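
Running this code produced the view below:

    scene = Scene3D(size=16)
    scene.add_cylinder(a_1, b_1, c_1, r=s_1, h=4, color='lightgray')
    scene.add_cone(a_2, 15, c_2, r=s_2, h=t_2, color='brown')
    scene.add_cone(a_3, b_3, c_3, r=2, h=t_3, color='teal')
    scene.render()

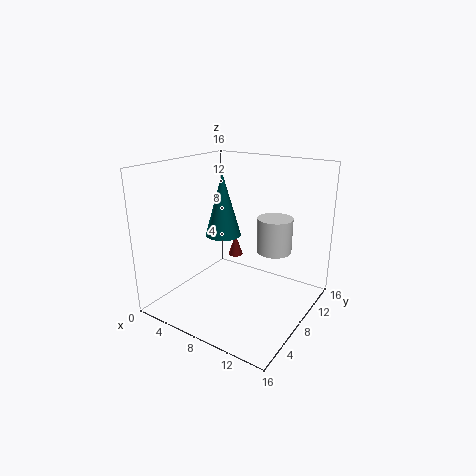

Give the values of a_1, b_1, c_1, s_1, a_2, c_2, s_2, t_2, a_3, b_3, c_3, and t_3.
a_1 = 11; b_1 = 11; c_1 = 6; s_1 = 2; a_2 = 3; c_2 = 2; s_2 = 1; t_2 = 3; a_3 = 6; b_3 = 8; c_3 = 8; t_3 = 7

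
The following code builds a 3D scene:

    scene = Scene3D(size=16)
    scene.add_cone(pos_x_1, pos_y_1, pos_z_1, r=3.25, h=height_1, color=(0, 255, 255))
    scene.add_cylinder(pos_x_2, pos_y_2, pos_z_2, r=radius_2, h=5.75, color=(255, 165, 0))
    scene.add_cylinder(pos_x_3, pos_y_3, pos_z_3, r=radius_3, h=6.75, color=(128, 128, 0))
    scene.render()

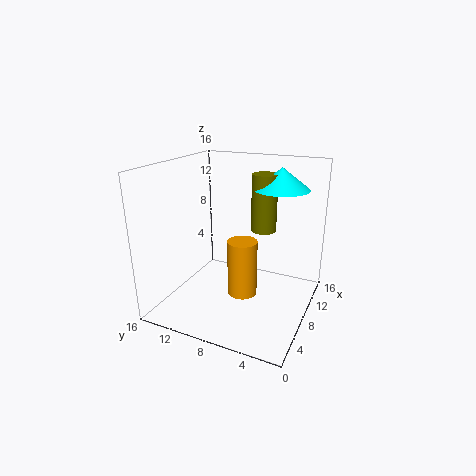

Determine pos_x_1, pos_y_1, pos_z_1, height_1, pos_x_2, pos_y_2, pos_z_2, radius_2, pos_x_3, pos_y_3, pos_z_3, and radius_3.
pos_x_1 = 12.75, pos_y_1 = 4.75, pos_z_1 = 12.75, height_1 = 2.5, pos_x_2 = 4.75, pos_y_2 = 6, pos_z_2 = 3.5, radius_2 = 1.5, pos_x_3 = 12, pos_y_3 = 6.5, pos_z_3 = 7.75, radius_3 = 1.5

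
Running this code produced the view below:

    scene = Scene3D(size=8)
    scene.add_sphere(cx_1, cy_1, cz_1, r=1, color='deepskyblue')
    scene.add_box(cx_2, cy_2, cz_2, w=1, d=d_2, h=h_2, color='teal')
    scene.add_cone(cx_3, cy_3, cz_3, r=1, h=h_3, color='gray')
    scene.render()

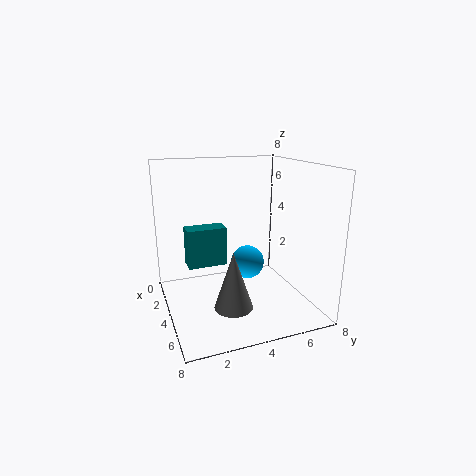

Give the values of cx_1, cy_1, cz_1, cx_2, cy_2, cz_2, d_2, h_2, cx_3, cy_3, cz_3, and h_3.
cx_1 = 3, cy_1 = 5, cz_1 = 2, cx_2 = 4, cy_2 = 1, cz_2 = 3, d_2 = 2, h_2 = 2, cx_3 = 6, cy_3 = 3, cz_3 = 1, h_3 = 3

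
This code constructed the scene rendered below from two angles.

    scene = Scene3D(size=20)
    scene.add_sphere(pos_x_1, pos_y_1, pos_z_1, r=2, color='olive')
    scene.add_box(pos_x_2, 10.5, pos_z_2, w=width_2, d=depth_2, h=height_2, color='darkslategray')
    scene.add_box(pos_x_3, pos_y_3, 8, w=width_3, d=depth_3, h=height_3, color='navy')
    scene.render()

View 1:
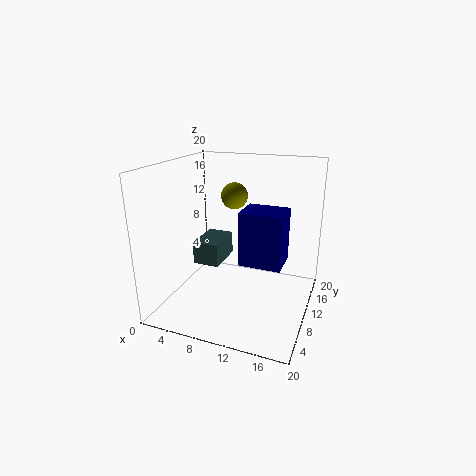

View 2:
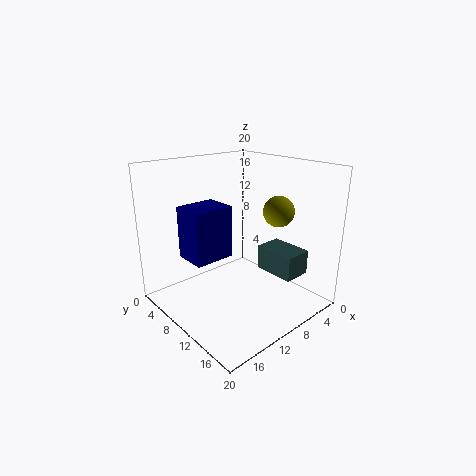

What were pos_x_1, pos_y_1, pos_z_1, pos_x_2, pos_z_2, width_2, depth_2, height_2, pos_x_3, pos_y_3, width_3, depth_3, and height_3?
pos_x_1 = 7.5
pos_y_1 = 15
pos_z_1 = 14.5
pos_x_2 = 2.5
pos_z_2 = 4.5
width_2 = 4
depth_2 = 6
height_2 = 3.5
pos_x_3 = 11.5
pos_y_3 = 6
width_3 = 5.5
depth_3 = 4.5
height_3 = 7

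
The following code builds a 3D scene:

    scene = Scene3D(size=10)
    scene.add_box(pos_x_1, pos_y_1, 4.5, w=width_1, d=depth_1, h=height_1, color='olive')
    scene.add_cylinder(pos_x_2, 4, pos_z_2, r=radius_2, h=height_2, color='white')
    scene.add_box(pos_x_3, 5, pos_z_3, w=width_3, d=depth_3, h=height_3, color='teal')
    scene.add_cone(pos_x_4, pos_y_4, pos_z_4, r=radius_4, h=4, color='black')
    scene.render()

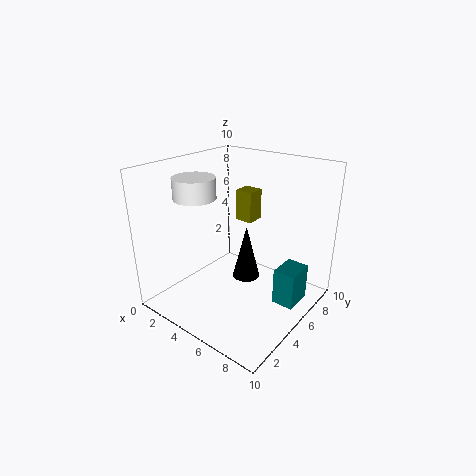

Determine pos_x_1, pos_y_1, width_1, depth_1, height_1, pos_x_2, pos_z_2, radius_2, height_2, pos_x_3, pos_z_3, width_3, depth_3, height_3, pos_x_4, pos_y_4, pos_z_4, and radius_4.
pos_x_1 = 2
pos_y_1 = 8.5
width_1 = 1.5
depth_1 = 1.5
height_1 = 2.5
pos_x_2 = 2
pos_z_2 = 7.5
radius_2 = 1.5
height_2 = 1.5
pos_x_3 = 8
pos_z_3 = 1
width_3 = 1.5
depth_3 = 2
height_3 = 2.5
pos_x_4 = 5
pos_y_4 = 6
pos_z_4 = 1.5
radius_4 = 1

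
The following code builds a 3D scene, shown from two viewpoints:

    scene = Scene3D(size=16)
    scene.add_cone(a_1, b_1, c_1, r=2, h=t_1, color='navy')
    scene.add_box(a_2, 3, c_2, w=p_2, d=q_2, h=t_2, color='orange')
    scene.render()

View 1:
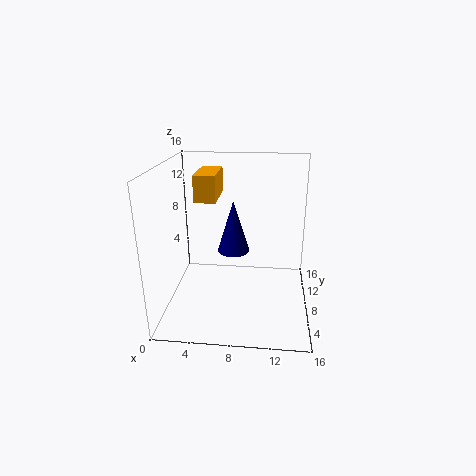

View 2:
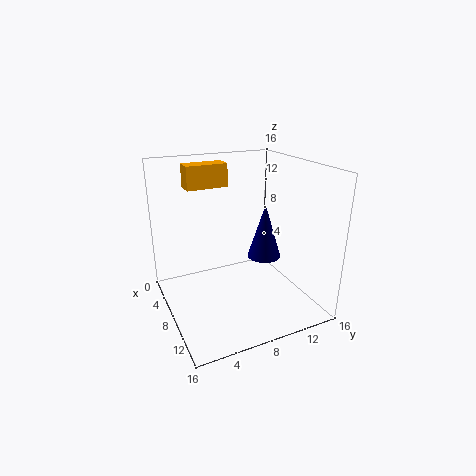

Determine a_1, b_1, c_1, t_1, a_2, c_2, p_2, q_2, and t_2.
a_1 = 7
b_1 = 12
c_1 = 4.5
t_1 = 6.5
a_2 = 4.5
c_2 = 13.5
p_2 = 2
q_2 = 4.5
t_2 = 2.5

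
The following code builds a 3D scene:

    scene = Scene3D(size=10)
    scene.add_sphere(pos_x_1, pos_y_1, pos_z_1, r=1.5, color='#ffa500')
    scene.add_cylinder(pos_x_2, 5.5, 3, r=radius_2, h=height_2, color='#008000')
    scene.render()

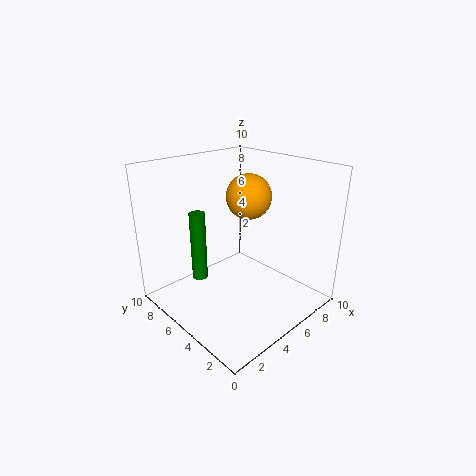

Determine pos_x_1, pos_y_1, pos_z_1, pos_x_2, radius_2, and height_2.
pos_x_1 = 5.5, pos_y_1 = 4.5, pos_z_1 = 8, pos_x_2 = 2, radius_2 = 0.5, height_2 = 4.5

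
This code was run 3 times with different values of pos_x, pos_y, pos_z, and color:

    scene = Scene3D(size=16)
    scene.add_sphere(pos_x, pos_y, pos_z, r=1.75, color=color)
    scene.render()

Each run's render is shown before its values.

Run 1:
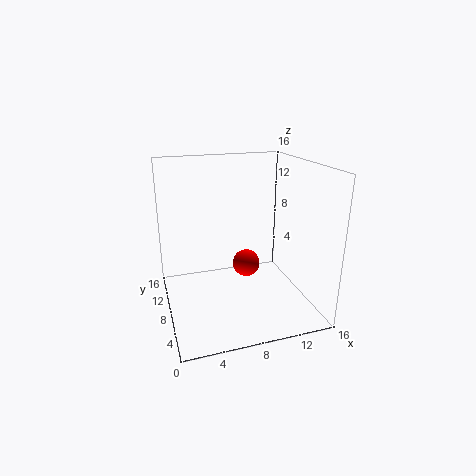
pos_x = 10.5
pos_y = 12.25
pos_z = 2.5
color = 'red'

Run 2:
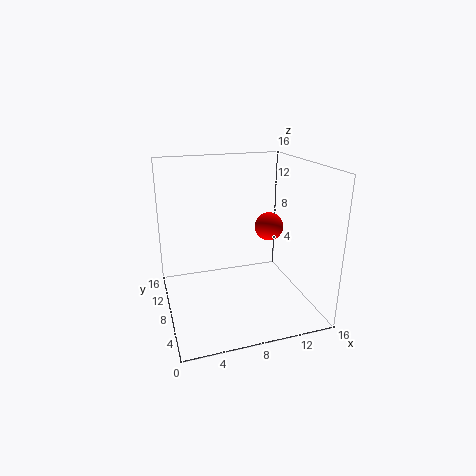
pos_x = 13
pos_y = 11
pos_z = 7.75
color = 'red'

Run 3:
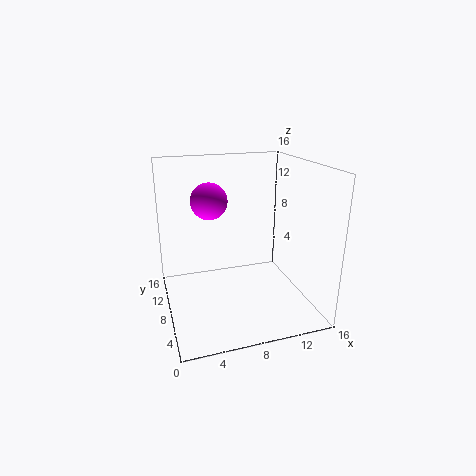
pos_x = 4.25
pos_y = 5.25
pos_z = 13.25
color = 'magenta'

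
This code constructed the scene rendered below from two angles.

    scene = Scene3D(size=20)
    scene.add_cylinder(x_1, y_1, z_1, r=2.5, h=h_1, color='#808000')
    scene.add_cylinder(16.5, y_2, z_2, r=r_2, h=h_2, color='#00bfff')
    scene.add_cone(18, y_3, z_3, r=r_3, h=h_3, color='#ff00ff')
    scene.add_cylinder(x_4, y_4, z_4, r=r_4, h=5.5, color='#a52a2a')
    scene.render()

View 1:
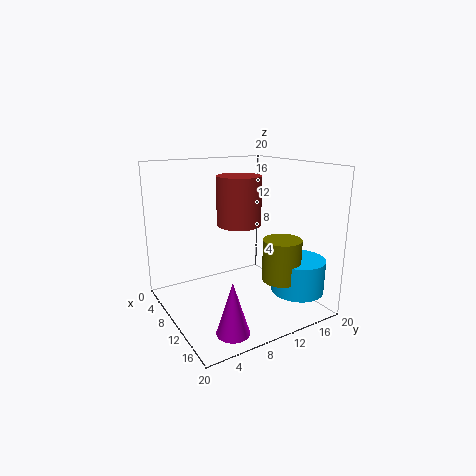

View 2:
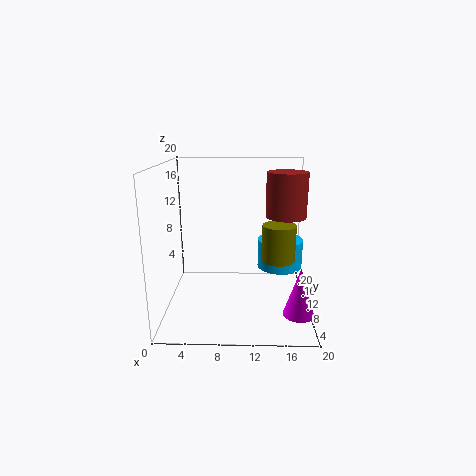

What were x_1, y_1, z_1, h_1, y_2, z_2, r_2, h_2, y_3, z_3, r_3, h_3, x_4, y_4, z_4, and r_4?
x_1 = 16
y_1 = 13
z_1 = 5.5
h_1 = 5.5
y_2 = 15.5
z_2 = 3.5
r_2 = 3.5
h_2 = 4.5
y_3 = 4.5
z_3 = 1.5
r_3 = 2
h_3 = 6.5
x_4 = 16
y_4 = 6.5
z_4 = 14
r_4 = 2.5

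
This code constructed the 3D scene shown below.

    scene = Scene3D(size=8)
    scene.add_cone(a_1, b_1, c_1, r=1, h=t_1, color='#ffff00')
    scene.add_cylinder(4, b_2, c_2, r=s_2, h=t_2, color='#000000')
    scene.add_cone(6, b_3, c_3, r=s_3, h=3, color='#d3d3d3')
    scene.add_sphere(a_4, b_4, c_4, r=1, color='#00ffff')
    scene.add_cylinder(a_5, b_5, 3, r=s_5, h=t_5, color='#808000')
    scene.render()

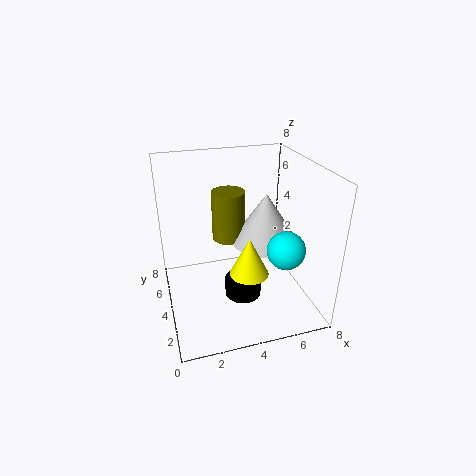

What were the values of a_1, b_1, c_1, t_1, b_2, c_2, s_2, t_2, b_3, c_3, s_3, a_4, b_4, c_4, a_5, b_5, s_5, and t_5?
a_1 = 4; b_1 = 2; c_1 = 3; t_1 = 2; b_2 = 3; c_2 = 1; s_2 = 1; t_2 = 1; b_3 = 5; c_3 = 3; s_3 = 2; a_4 = 6; b_4 = 2; c_4 = 4; a_5 = 4; b_5 = 6; s_5 = 1; t_5 = 3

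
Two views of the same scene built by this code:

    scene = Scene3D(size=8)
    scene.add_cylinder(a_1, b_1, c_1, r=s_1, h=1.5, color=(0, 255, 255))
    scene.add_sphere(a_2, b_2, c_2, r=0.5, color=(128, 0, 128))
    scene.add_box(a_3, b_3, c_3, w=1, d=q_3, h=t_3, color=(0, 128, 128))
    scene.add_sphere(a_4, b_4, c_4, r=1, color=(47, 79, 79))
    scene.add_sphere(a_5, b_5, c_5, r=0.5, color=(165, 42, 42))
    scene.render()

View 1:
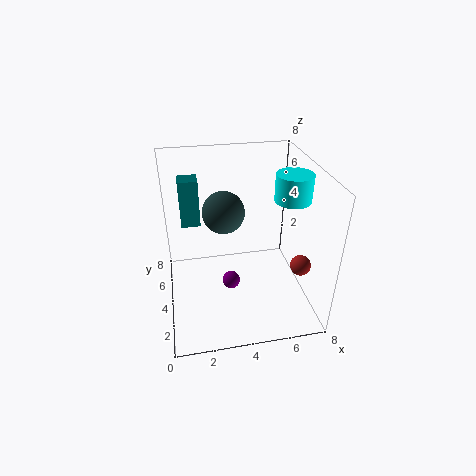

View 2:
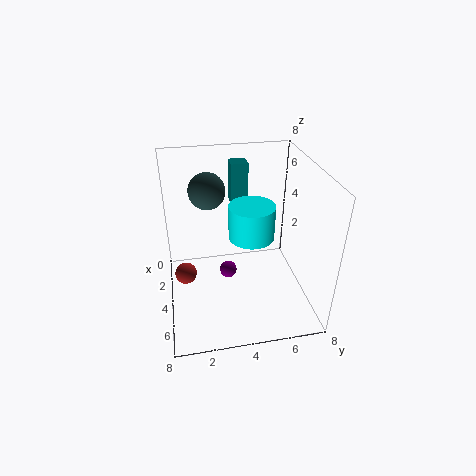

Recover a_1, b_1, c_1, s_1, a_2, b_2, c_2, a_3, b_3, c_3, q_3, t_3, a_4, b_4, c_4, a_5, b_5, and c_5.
a_1 = 7
b_1 = 4
c_1 = 6
s_1 = 1
a_2 = 3.5
b_2 = 3.5
c_2 = 1.5
a_3 = 1
b_3 = 4
c_3 = 5
q_3 = 1
t_3 = 2.5
a_4 = 3
b_4 = 2.5
c_4 = 6.5
a_5 = 6.5
b_5 = 1
c_5 = 4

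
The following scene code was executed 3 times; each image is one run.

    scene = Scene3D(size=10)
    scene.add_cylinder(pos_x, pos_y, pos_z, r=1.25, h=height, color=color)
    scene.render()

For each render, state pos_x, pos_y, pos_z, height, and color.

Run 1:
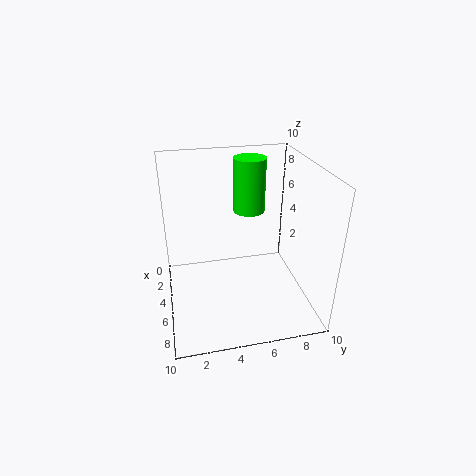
pos_x = 1.25
pos_y = 6.75
pos_z = 5.25
height = 4.25
color = 'lime'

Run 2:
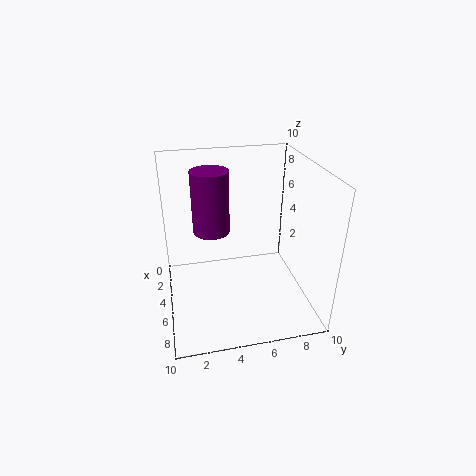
pos_x = 4.5
pos_y = 3.25
pos_z = 5.5
height = 4.25
color = 'purple'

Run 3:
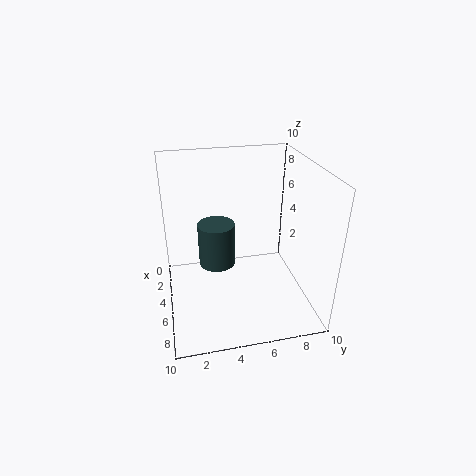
pos_x = 5
pos_y = 3.5
pos_z = 3.25
height = 3
color = 'darkslategray'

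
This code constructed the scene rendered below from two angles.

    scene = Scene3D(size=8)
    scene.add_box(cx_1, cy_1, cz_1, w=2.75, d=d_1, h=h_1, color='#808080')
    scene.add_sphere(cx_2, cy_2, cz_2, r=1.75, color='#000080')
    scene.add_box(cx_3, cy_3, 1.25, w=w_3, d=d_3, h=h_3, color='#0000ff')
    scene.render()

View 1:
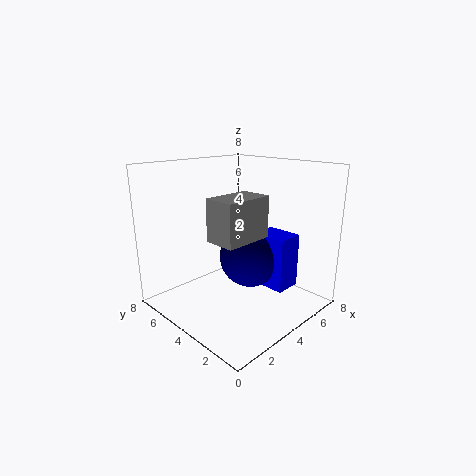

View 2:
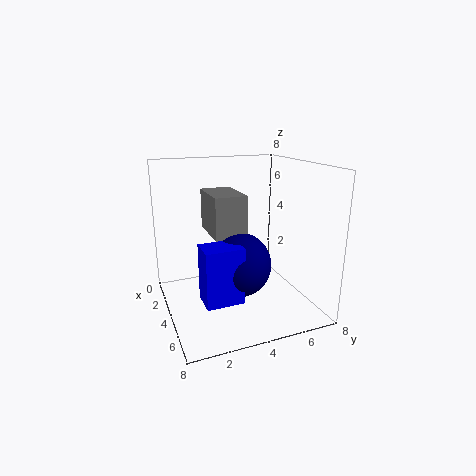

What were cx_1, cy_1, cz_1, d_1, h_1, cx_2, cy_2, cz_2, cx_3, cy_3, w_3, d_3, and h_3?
cx_1 = 2
cy_1 = 2.5
cz_1 = 4.25
d_1 = 1.75
h_1 = 2.25
cx_2 = 4.75
cy_2 = 3.75
cz_2 = 2.75
cx_3 = 4.75
cy_3 = 1.5
w_3 = 1.5
d_3 = 2
h_3 = 3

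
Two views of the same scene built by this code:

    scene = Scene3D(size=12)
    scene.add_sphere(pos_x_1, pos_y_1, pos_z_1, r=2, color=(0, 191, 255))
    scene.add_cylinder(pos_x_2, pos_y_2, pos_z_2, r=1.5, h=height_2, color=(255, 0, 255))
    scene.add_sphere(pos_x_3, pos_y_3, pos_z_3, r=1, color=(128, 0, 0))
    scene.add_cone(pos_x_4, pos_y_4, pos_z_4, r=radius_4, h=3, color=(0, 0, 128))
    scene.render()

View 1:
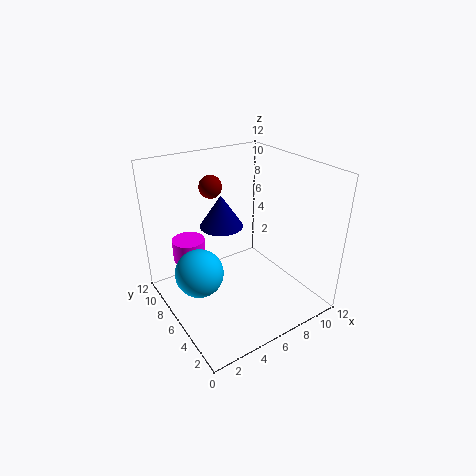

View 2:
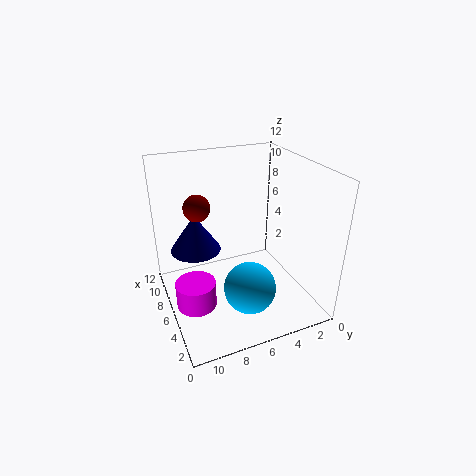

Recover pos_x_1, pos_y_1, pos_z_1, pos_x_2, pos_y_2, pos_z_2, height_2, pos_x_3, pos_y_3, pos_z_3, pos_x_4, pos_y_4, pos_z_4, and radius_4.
pos_x_1 = 2.5
pos_y_1 = 6.5
pos_z_1 = 3.5
pos_x_2 = 3.5
pos_y_2 = 10.5
pos_z_2 = 2.5
height_2 = 2
pos_x_3 = 5.5
pos_y_3 = 9.5
pos_z_3 = 9.5
pos_x_4 = 6.5
pos_y_4 = 9.5
pos_z_4 = 5.5
radius_4 = 2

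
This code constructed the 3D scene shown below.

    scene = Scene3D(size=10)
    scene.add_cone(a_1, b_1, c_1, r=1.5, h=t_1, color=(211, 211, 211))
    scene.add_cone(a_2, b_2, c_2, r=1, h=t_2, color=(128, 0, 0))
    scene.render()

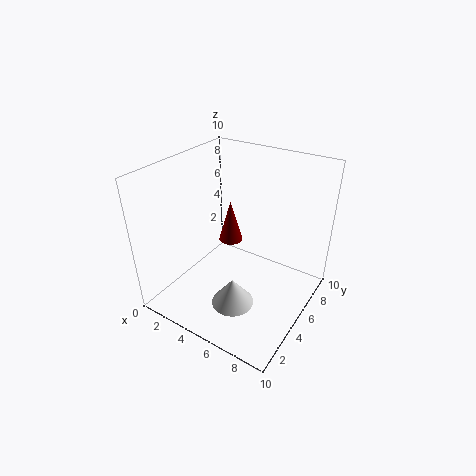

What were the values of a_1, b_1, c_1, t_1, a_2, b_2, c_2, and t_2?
a_1 = 5.5
b_1 = 3.5
c_1 = 0.5
t_1 = 2
a_2 = 2
b_2 = 8.5
c_2 = 2
t_2 = 3.5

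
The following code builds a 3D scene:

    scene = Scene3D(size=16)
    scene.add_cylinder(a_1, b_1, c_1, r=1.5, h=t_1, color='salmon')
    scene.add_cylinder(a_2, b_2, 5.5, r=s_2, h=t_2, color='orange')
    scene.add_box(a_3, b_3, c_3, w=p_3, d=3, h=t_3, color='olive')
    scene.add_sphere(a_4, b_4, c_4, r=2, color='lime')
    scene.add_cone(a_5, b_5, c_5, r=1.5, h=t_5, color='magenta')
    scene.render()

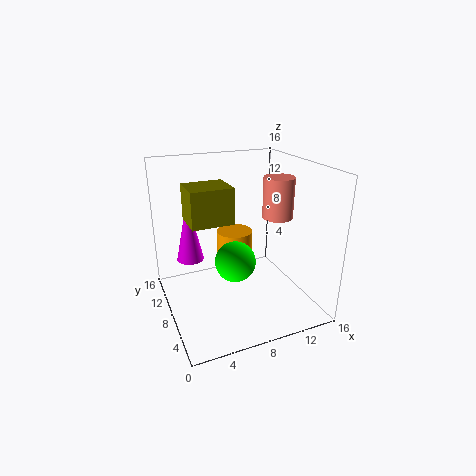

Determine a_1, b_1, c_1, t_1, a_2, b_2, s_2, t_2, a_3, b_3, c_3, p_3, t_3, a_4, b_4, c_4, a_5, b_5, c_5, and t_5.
a_1 = 10.5; b_1 = 4; c_1 = 11.5; t_1 = 4; a_2 = 8; b_2 = 9; s_2 = 2; t_2 = 3; a_3 = 1; b_3 = 0.5; c_3 = 13; p_3 = 3.5; t_3 = 3; a_4 = 6; b_4 = 4; c_4 = 7.5; a_5 = 3; b_5 = 10; c_5 = 5.5; t_5 = 7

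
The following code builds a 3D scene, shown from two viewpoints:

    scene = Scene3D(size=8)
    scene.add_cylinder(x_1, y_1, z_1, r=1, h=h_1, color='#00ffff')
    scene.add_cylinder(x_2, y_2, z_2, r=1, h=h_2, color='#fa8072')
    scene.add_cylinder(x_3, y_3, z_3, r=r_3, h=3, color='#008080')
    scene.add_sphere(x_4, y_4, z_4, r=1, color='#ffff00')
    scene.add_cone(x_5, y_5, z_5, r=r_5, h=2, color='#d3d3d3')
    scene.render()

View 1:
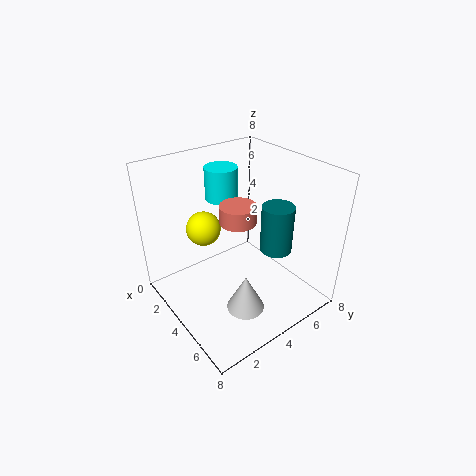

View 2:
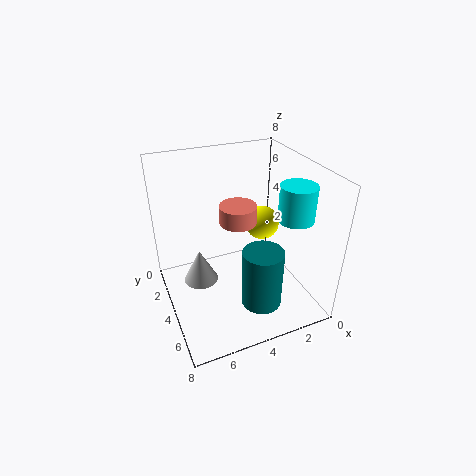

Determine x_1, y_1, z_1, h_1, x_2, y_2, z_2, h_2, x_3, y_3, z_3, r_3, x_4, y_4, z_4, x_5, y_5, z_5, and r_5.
x_1 = 1
y_1 = 5
z_1 = 5
h_1 = 2
x_2 = 4
y_2 = 4
z_2 = 5
h_2 = 1
x_3 = 4
y_3 = 7
z_3 = 2
r_3 = 1
x_4 = 2
y_4 = 3
z_4 = 4
x_5 = 6
y_5 = 3
z_5 = 1
r_5 = 1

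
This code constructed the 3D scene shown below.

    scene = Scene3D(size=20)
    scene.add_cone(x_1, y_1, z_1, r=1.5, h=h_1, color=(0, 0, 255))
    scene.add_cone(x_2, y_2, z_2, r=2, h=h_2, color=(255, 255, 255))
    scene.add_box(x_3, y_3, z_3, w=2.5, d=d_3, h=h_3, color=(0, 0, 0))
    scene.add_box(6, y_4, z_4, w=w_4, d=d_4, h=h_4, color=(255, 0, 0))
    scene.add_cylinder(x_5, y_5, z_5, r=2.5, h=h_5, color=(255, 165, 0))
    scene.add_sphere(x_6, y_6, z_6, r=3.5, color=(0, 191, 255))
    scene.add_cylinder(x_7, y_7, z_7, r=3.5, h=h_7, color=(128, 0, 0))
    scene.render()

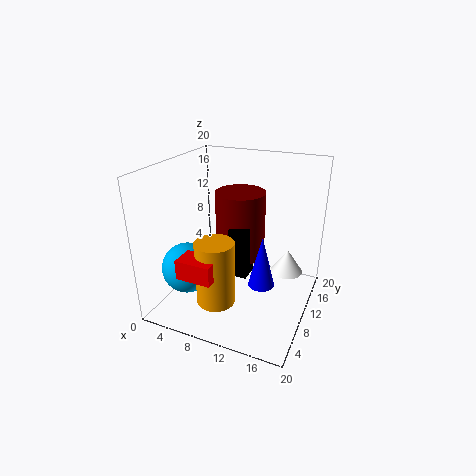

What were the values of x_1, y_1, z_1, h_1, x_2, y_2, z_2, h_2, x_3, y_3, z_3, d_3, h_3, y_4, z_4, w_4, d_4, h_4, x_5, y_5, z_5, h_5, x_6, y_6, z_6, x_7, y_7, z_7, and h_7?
x_1 = 16; y_1 = 3; z_1 = 8.5; h_1 = 6; x_2 = 17.5; y_2 = 8.5; z_2 = 7.5; h_2 = 3; x_3 = 9.5; y_3 = 8; z_3 = 5; d_3 = 3; h_3 = 7; y_4 = 0.5; z_4 = 8; w_4 = 4.5; d_4 = 3; h_4 = 2.5; x_5 = 9.5; y_5 = 4; z_5 = 3.5; h_5 = 8.5; x_6 = 4; y_6 = 6; z_6 = 6; x_7 = 9.5; y_7 = 12; z_7 = 6.5; h_7 = 9.5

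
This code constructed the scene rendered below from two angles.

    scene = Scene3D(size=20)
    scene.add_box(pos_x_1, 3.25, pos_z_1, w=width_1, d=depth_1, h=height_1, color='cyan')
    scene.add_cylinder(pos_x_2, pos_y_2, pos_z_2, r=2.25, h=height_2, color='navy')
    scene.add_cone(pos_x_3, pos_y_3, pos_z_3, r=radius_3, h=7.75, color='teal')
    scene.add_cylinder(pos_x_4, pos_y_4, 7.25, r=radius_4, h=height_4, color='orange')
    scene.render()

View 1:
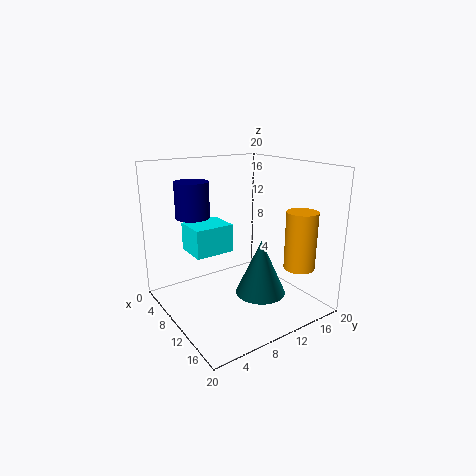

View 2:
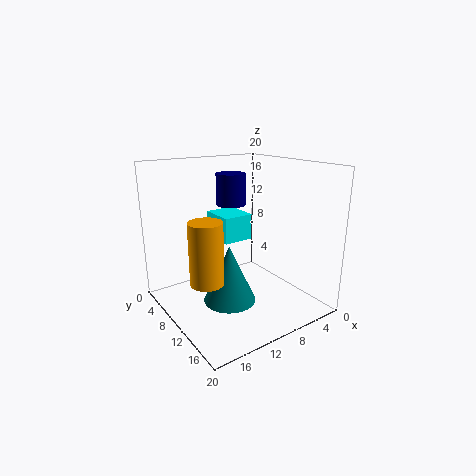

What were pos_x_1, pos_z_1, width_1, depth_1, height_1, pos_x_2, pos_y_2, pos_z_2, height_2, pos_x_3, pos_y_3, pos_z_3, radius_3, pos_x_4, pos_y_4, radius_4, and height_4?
pos_x_1 = 6.5, pos_z_1 = 8.75, width_1 = 4.5, depth_1 = 5.25, height_1 = 3.75, pos_x_2 = 7.5, pos_y_2 = 4.5, pos_z_2 = 13.25, height_2 = 4.75, pos_x_3 = 12.75, pos_y_3 = 12, pos_z_3 = 2.25, radius_3 = 3.5, pos_x_4 = 17.5, pos_y_4 = 14.5, radius_4 = 2, height_4 = 7.5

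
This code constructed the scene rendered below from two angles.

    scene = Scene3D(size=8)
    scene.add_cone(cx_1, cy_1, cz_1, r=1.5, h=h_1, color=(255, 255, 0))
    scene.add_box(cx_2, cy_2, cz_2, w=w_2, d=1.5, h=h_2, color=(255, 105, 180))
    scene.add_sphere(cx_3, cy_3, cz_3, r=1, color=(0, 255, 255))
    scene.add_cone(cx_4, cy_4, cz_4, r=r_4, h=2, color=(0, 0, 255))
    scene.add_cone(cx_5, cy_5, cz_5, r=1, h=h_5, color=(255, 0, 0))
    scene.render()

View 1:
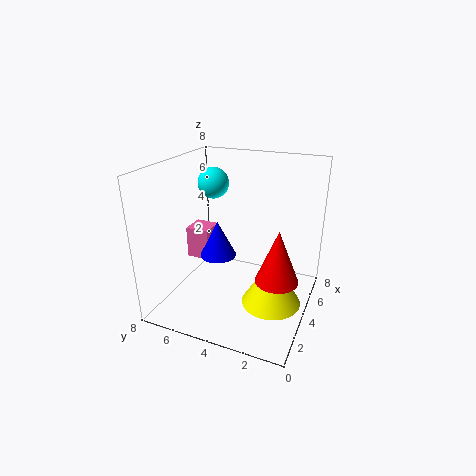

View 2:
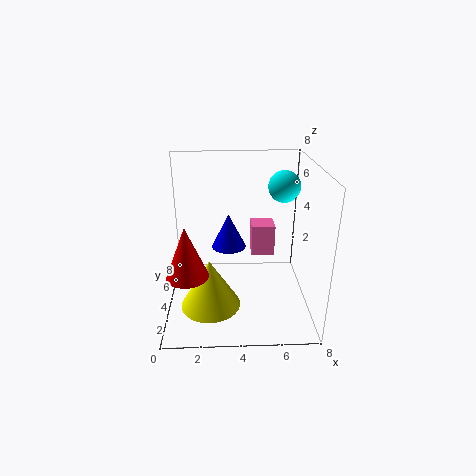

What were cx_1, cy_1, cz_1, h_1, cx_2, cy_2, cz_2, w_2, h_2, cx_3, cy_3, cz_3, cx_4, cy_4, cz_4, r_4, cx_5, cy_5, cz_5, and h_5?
cx_1 = 2.5
cy_1 = 1.5
cz_1 = 1.5
h_1 = 2.5
cx_2 = 5
cy_2 = 6.5
cz_2 = 1.5
w_2 = 1.5
h_2 = 2
cx_3 = 7
cy_3 = 7
cz_3 = 6
cx_4 = 3.5
cy_4 = 5
cz_4 = 3
r_4 = 1
cx_5 = 1.5
cy_5 = 1
cz_5 = 3.5
h_5 = 2.5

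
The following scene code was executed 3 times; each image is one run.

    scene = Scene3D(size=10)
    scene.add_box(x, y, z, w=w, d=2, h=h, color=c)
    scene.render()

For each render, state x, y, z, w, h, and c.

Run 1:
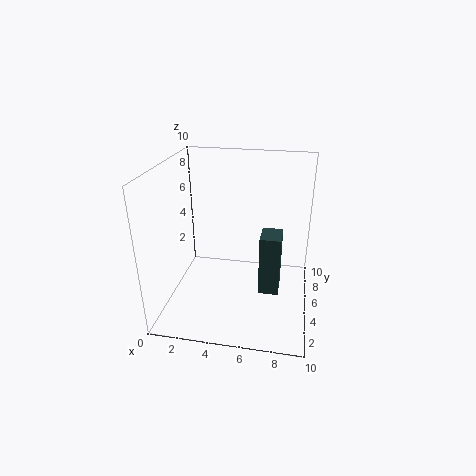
x = 6.5; y = 5; z = 0.5; w = 1.5; h = 4.5; c = 'darkslategray'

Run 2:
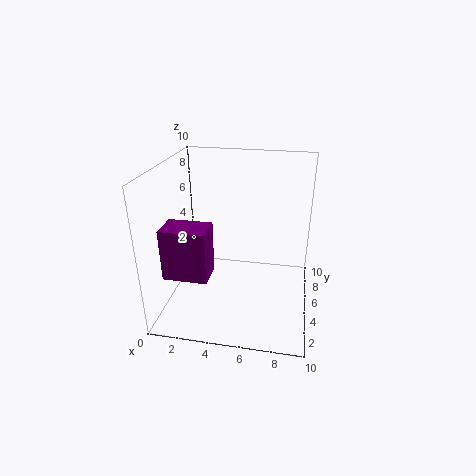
x = 0.5; y = 2; z = 3; w = 3; h = 3.5; c = 'purple'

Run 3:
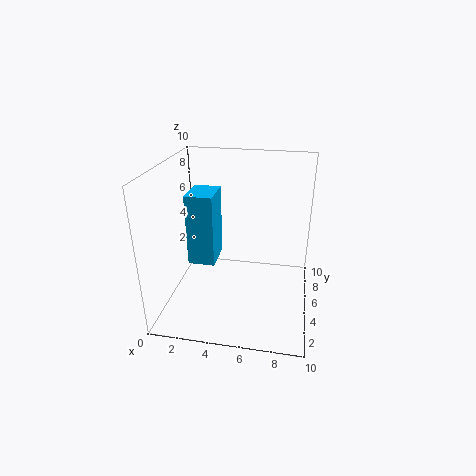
x = 3; y = 0.5; z = 5.5; w = 1.5; h = 4; c = 'deepskyblue'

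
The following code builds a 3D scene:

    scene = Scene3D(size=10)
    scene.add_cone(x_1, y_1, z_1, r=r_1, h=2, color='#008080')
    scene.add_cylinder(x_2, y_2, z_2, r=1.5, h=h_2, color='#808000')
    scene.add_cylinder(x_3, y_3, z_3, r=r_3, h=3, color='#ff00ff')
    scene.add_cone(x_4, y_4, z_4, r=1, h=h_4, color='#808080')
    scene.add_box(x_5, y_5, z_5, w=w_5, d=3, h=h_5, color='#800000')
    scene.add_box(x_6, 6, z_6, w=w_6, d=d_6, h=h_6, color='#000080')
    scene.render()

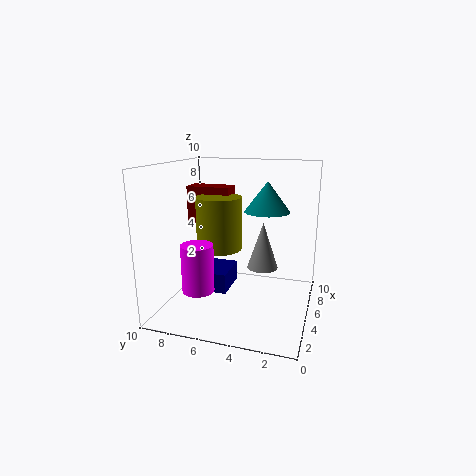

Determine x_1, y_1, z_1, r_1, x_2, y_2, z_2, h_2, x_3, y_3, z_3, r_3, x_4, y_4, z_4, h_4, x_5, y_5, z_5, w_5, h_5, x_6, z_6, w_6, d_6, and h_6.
x_1 = 5, y_1 = 3, z_1 = 7, r_1 = 1.5, x_2 = 4, y_2 = 6, z_2 = 4.5, h_2 = 3.5, x_3 = 1.5, y_3 = 6.5, z_3 = 2.5, r_3 = 1, x_4 = 4, y_4 = 3, z_4 = 3.5, h_4 = 3, x_5 = 4.5, y_5 = 5.5, z_5 = 6, w_5 = 1.5, h_5 = 2.5, x_6 = 5, z_6 = 0.5, w_6 = 3, d_6 = 3, h_6 = 1.5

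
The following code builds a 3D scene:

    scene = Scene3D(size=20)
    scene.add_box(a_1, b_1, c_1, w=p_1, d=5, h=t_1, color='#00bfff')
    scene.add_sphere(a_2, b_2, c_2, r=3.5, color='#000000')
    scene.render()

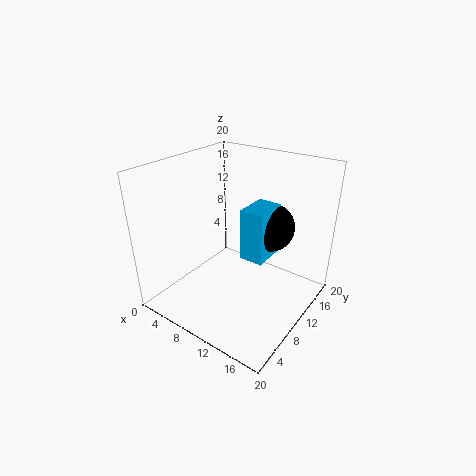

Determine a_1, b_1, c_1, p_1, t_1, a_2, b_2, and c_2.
a_1 = 10
b_1 = 10.5
c_1 = 6.5
p_1 = 3.5
t_1 = 7.5
a_2 = 12.5
b_2 = 14.5
c_2 = 10.5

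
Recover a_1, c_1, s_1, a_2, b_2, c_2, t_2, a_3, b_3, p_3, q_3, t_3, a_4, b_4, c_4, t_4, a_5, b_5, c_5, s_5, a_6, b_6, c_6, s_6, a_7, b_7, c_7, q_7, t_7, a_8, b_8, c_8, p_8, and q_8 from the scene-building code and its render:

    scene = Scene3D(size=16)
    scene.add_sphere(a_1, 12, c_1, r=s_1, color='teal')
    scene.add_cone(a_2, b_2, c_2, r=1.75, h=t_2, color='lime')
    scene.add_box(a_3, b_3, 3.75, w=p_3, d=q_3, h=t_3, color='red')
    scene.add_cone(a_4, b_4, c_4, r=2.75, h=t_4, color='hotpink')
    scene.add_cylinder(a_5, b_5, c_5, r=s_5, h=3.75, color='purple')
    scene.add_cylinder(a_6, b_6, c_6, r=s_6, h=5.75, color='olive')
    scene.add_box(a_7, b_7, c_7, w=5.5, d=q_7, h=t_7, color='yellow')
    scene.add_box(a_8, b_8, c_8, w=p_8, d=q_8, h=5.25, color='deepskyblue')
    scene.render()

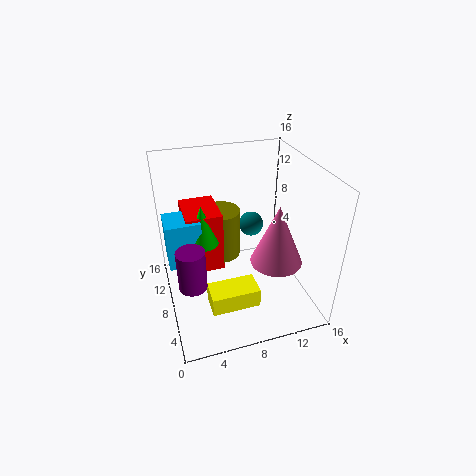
a_1 = 11; c_1 = 7; s_1 = 1.5; a_2 = 4.25; b_2 = 9; c_2 = 7.5; t_2 = 4.5; a_3 = 2.5; b_3 = 8.5; p_3 = 4; q_3 = 5.25; t_3 = 7; a_4 = 11.25; b_4 = 4.75; c_4 = 6.5; t_4 = 6.5; a_5 = 1.75; b_5 = 1.5; c_5 = 8.25; s_5 = 1.25; a_6 = 6.75; b_6 = 10.75; c_6 = 4.5; s_6 = 2.25; a_7 = 4; b_7 = 4.25; c_7 = 0.75; q_7 = 3; t_7 = 2.25; a_8 = 0.25; b_8 = 8; c_8 = 5.25; p_8 = 3.75; q_8 = 3.5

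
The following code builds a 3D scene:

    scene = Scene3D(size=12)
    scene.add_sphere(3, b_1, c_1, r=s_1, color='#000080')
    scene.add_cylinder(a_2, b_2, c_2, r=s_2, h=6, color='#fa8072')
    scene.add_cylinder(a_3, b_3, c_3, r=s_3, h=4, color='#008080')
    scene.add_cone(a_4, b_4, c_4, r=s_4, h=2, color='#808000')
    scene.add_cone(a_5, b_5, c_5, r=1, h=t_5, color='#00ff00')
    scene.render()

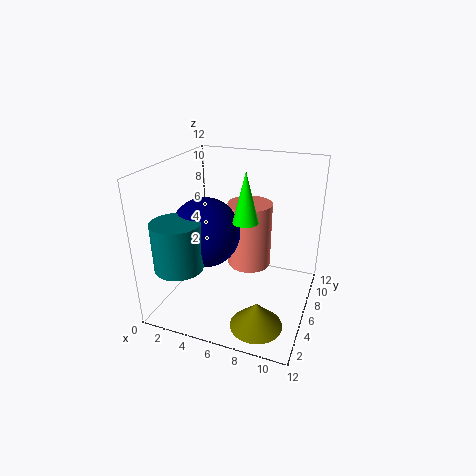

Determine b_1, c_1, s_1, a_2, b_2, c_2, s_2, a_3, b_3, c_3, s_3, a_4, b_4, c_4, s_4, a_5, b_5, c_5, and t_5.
b_1 = 6; c_1 = 6; s_1 = 3; a_2 = 6; b_2 = 9; c_2 = 2; s_2 = 2; a_3 = 2; b_3 = 3; c_3 = 4; s_3 = 2; a_4 = 9; b_4 = 2; c_4 = 1; s_4 = 2; a_5 = 7; b_5 = 5; c_5 = 8; t_5 = 4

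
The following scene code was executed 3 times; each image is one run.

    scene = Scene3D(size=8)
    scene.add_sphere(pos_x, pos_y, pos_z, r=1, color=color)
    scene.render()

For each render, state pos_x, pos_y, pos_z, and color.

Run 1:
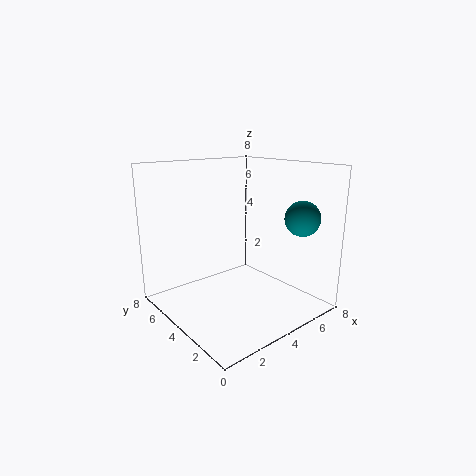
pos_x = 7
pos_y = 2
pos_z = 5
color = 'teal'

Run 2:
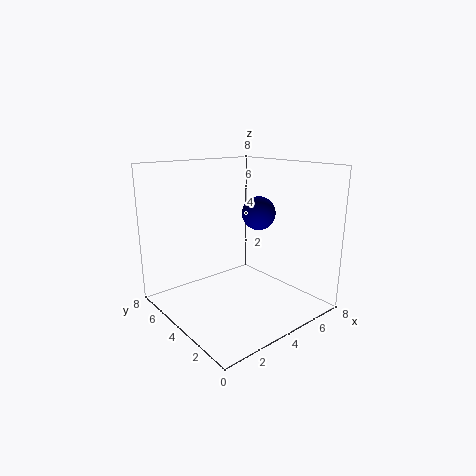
pos_x = 6
pos_y = 4.5
pos_z = 5
color = 'navy'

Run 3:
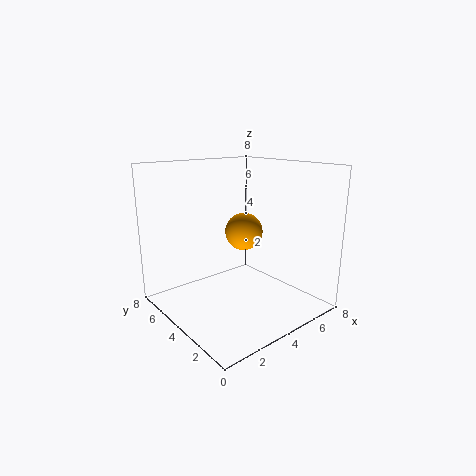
pos_x = 4
pos_y = 3.5
pos_z = 4.5
color = 'orange'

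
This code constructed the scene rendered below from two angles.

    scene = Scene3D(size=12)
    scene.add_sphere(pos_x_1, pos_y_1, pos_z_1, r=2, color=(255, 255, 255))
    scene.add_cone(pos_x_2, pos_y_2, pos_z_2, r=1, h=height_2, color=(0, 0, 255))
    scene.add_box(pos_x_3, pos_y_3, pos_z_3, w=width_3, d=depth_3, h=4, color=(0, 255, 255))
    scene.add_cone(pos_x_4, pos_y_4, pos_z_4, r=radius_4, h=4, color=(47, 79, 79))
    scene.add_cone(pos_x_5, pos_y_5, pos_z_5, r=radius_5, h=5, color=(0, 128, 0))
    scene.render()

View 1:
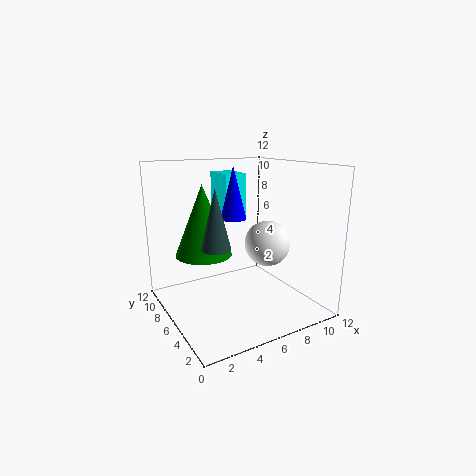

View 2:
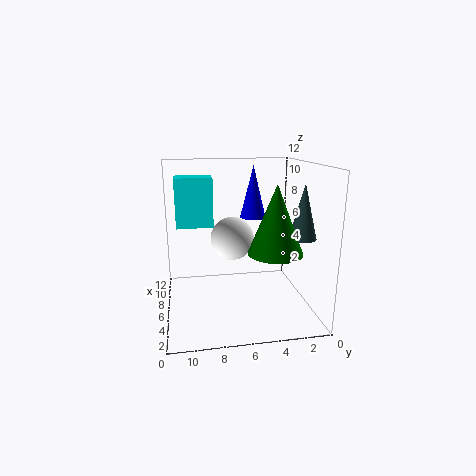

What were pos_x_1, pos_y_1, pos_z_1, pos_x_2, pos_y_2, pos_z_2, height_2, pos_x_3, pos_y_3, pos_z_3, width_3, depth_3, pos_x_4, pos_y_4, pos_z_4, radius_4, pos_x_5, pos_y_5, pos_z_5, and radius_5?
pos_x_1 = 9; pos_y_1 = 6; pos_z_1 = 5; pos_x_2 = 5; pos_y_2 = 5; pos_z_2 = 8; height_2 = 4; pos_x_3 = 6; pos_y_3 = 8; pos_z_3 = 7; width_3 = 2; depth_3 = 3; pos_x_4 = 2; pos_y_4 = 2; pos_z_4 = 7; radius_4 = 1; pos_x_5 = 2; pos_y_5 = 4; pos_z_5 = 6; radius_5 = 2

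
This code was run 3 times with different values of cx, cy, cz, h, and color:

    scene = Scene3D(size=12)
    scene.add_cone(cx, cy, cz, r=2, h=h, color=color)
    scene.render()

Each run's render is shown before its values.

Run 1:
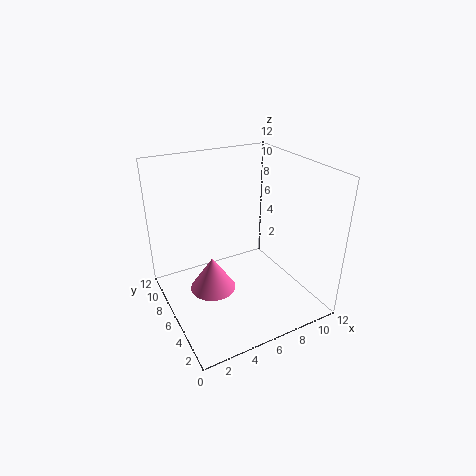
cx = 4
cy = 7
cz = 1
h = 3
color = 'hotpink'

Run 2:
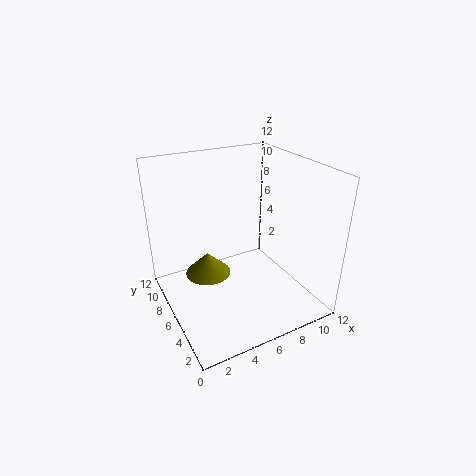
cx = 4
cy = 8
cz = 2
h = 2
color = 'olive'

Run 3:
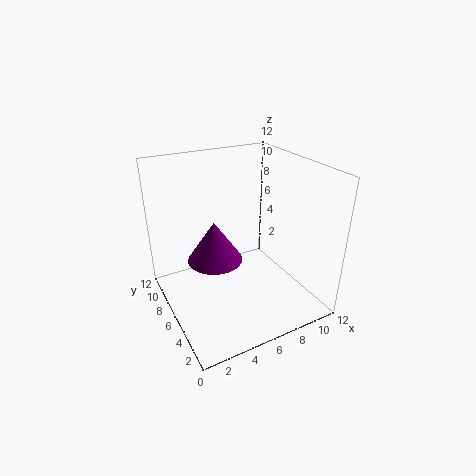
cx = 3
cy = 4
cz = 6
h = 3
color = 'purple'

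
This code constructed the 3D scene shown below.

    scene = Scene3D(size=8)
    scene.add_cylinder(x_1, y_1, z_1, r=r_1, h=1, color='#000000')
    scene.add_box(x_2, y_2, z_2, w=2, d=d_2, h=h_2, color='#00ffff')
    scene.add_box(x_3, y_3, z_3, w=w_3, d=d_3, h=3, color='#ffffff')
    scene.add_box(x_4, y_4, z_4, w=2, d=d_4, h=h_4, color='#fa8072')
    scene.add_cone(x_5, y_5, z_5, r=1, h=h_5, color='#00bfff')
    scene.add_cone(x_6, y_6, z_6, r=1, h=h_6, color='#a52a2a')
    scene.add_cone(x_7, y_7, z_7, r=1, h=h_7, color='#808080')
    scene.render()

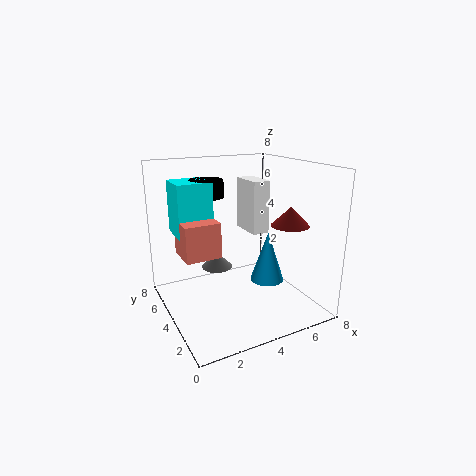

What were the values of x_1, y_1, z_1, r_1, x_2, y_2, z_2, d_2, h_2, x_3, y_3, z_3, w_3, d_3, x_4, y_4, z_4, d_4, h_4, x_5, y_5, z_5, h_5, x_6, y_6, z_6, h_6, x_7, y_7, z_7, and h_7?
x_1 = 3; y_1 = 6; z_1 = 6; r_1 = 1; x_2 = 1; y_2 = 5; z_2 = 4; d_2 = 2; h_2 = 3; x_3 = 5; y_3 = 4; z_3 = 4; w_3 = 1; d_3 = 2; x_4 = 1; y_4 = 4; z_4 = 3; d_4 = 2; h_4 = 2; x_5 = 6; y_5 = 4; z_5 = 1; h_5 = 3; x_6 = 6; y_6 = 2; z_6 = 5; h_6 = 1; x_7 = 4; y_7 = 7; z_7 = 1; h_7 = 1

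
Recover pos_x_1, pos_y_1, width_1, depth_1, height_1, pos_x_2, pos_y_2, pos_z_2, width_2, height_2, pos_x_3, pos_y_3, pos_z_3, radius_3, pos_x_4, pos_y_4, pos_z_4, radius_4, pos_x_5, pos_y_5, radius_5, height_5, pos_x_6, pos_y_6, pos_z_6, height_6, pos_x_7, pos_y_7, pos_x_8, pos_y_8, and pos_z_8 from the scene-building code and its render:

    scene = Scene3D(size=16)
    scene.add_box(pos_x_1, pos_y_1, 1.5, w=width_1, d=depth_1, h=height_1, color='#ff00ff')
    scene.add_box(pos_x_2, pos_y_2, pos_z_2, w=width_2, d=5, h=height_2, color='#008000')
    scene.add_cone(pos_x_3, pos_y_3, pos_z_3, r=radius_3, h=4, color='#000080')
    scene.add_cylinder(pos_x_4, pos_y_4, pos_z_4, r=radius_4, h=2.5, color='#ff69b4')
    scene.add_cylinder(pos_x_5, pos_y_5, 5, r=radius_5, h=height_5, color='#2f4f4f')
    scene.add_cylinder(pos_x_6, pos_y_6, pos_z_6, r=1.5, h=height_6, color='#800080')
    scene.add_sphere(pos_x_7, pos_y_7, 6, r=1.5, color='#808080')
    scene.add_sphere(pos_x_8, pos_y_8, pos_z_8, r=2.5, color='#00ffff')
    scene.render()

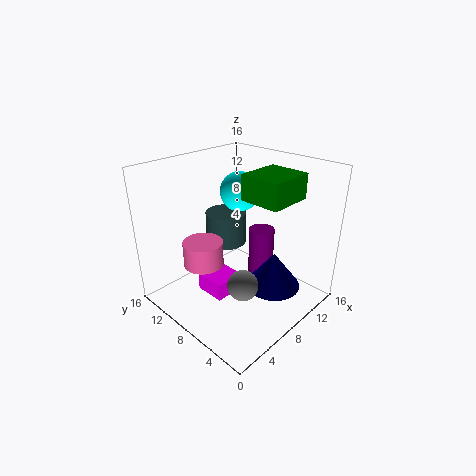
pos_x_1 = 4.5, pos_y_1 = 7.5, width_1 = 3.5, depth_1 = 3.5, height_1 = 2, pos_x_2 = 10, pos_y_2 = 4.5, pos_z_2 = 11.5, width_2 = 5.5, height_2 = 3, pos_x_3 = 9.5, pos_y_3 = 4, pos_z_3 = 3, radius_3 = 3, pos_x_4 = 3, pos_y_4 = 8, pos_z_4 = 7, radius_4 = 2, pos_x_5 = 10.5, pos_y_5 = 12.5, radius_5 = 2.5, height_5 = 4, pos_x_6 = 11.5, pos_y_6 = 7.5, pos_z_6 = 1.5, height_6 = 6.5, pos_x_7 = 4, pos_y_7 = 3.5, pos_x_8 = 13, pos_y_8 = 12.5, pos_z_8 = 11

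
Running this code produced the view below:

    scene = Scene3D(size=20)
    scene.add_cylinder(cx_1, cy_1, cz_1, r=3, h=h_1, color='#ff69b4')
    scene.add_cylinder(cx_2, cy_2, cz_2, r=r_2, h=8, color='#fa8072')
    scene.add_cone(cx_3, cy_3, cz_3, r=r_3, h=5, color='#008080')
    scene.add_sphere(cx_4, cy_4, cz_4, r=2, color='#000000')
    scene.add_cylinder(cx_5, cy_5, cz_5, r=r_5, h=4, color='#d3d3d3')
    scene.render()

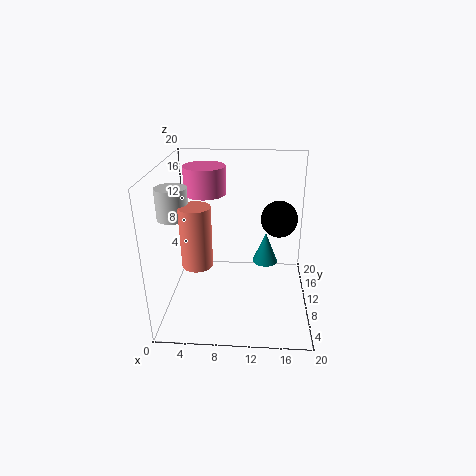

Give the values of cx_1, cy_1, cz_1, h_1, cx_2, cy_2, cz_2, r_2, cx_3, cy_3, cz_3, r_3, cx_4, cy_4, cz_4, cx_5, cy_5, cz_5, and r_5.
cx_1 = 5, cy_1 = 14, cz_1 = 15, h_1 = 4, cx_2 = 5, cy_2 = 6, cz_2 = 8, r_2 = 2, cx_3 = 14, cy_3 = 16, cz_3 = 3, r_3 = 2, cx_4 = 15, cy_4 = 3, cz_4 = 16, cx_5 = 2, cy_5 = 7, cz_5 = 14, r_5 = 2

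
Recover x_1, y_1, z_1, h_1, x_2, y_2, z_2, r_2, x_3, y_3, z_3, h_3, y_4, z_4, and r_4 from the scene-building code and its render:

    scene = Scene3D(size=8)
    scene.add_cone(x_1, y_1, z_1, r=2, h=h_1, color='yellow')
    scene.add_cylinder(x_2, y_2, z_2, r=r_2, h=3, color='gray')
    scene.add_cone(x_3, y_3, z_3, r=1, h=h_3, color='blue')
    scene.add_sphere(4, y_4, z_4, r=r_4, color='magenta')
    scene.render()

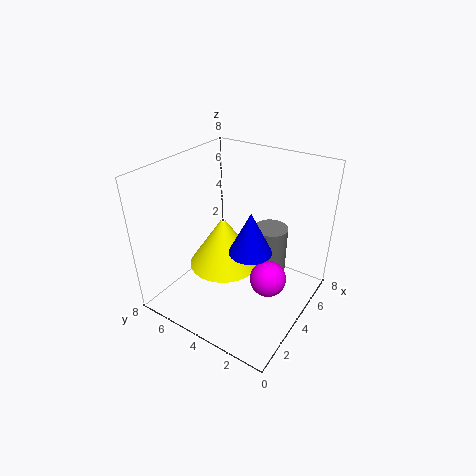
x_1 = 4, y_1 = 5, z_1 = 2, h_1 = 3, x_2 = 6, y_2 = 3, z_2 = 1, r_2 = 1, x_3 = 2, y_3 = 2, z_3 = 5, h_3 = 2, y_4 = 2, z_4 = 2, r_4 = 1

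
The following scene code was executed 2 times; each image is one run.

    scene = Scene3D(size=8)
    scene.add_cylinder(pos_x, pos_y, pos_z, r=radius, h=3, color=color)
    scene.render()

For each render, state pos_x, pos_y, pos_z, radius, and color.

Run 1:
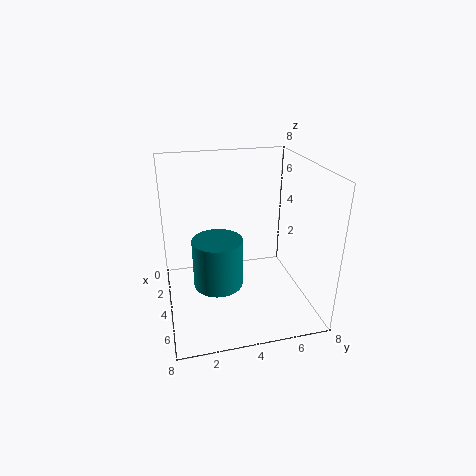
pos_x = 3
pos_y = 3
pos_z = 0.5
radius = 1.5
color = 'teal'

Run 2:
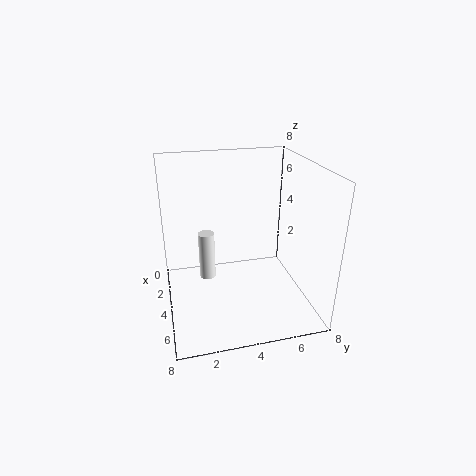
pos_x = 2
pos_y = 2.5
pos_z = 0.5
radius = 0.5
color = 'white'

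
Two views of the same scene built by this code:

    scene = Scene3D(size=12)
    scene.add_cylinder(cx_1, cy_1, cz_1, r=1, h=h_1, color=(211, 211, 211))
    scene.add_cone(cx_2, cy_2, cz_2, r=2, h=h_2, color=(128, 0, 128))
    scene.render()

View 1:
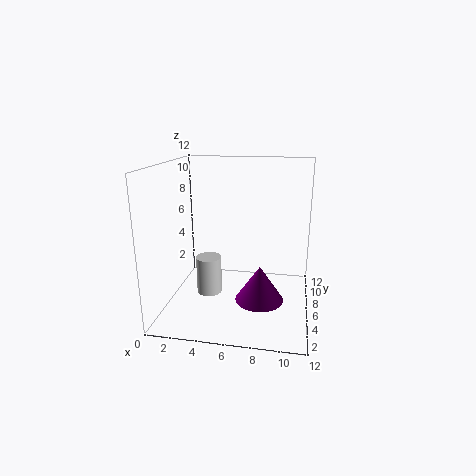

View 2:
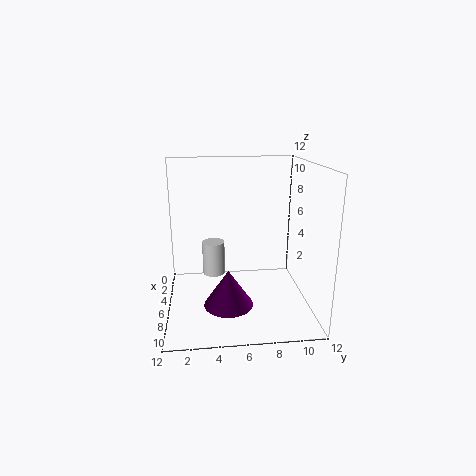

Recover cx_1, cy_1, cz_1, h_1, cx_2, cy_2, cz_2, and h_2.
cx_1 = 4, cy_1 = 4, cz_1 = 2, h_1 = 3, cx_2 = 8, cy_2 = 5, cz_2 = 1, h_2 = 3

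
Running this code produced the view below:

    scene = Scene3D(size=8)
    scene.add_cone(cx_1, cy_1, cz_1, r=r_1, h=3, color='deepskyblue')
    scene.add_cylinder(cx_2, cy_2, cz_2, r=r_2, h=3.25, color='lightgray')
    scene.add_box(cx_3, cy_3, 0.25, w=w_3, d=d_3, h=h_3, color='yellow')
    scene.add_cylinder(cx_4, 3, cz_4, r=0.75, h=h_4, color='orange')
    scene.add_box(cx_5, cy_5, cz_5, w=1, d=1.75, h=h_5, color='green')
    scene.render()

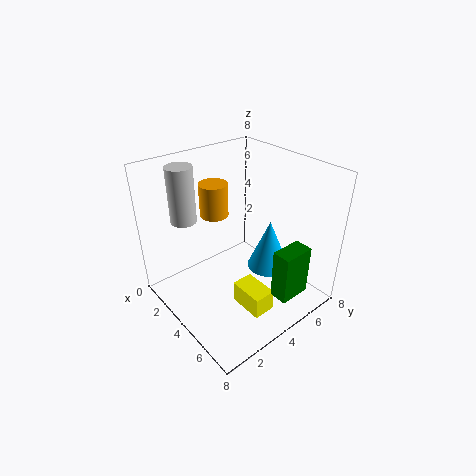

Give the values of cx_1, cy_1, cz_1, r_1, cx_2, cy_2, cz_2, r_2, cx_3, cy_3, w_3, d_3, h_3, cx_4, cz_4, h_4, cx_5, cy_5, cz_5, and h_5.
cx_1 = 4.5, cy_1 = 6, cz_1 = 1.5, r_1 = 1.25, cx_2 = 1.25, cy_2 = 2.25, cz_2 = 4.5, r_2 = 0.75, cx_3 = 4.5, cy_3 = 3.25, w_3 = 2, d_3 = 1.25, h_3 = 1.25, cx_4 = 3.25, cz_4 = 5.5, h_4 = 1.75, cx_5 = 6.5, cy_5 = 4.25, cz_5 = 1.5, h_5 = 2.75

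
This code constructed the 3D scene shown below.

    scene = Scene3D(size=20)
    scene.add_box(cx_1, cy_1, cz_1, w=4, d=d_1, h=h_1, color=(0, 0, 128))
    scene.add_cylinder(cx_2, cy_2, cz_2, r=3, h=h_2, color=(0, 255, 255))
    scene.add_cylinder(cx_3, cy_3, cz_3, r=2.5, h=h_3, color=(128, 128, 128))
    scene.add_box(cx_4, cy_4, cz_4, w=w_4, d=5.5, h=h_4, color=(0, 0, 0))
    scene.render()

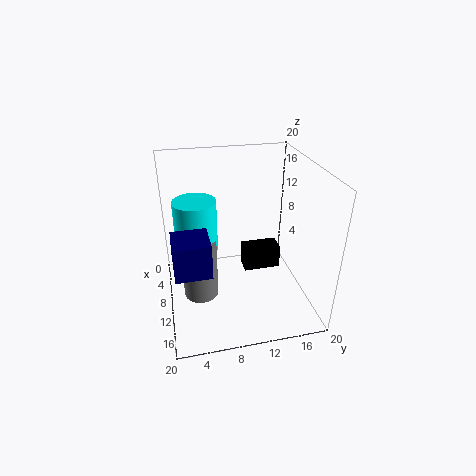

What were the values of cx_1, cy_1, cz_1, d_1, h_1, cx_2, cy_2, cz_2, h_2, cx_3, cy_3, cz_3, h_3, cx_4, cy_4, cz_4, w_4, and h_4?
cx_1 = 16
cy_1 = 1
cz_1 = 11.5
d_1 = 4
h_1 = 4
cx_2 = 7.5
cy_2 = 4.5
cz_2 = 7.5
h_2 = 7.5
cx_3 = 9.5
cy_3 = 4.5
cz_3 = 1
h_3 = 8.5
cx_4 = 5.5
cy_4 = 11.5
cz_4 = 3
w_4 = 3
h_4 = 3.5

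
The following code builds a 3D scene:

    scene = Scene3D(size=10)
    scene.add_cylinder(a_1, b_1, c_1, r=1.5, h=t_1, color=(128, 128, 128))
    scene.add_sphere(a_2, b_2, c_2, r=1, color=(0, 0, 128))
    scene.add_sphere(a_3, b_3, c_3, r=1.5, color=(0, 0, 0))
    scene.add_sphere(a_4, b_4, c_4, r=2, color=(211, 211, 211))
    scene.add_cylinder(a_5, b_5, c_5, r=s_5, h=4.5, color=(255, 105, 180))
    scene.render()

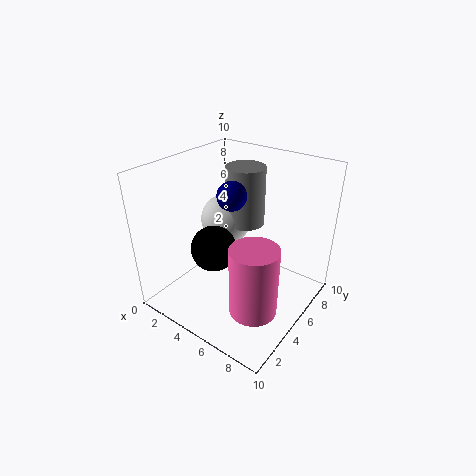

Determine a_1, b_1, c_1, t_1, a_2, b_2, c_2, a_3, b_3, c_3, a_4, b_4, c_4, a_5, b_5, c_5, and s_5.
a_1 = 3.5
b_1 = 8
c_1 = 4.5
t_1 = 4.5
a_2 = 4.5
b_2 = 5
c_2 = 8
a_3 = 4.5
b_3 = 3
c_3 = 5
a_4 = 2
b_4 = 7.5
c_4 = 4.5
a_5 = 8
b_5 = 2.5
c_5 = 2
s_5 = 1.5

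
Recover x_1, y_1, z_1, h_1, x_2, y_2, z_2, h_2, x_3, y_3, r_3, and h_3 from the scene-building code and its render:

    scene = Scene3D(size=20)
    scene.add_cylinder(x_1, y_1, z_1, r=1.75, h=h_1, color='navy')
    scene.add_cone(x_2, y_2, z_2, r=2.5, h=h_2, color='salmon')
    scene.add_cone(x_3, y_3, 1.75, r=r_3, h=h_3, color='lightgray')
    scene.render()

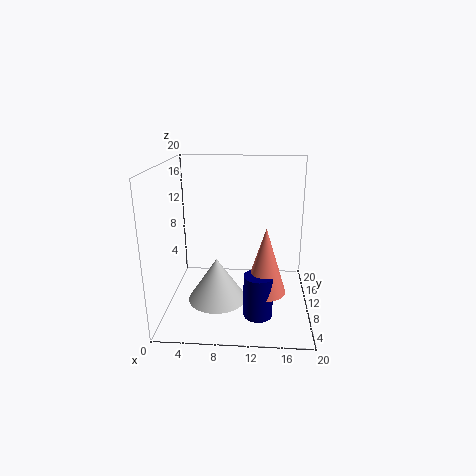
x_1 = 13; y_1 = 2; z_1 = 3.25; h_1 = 5.25; x_2 = 13.75; y_2 = 3; z_2 = 6; h_2 = 8; x_3 = 7.25; y_3 = 7.75; r_3 = 4; h_3 = 6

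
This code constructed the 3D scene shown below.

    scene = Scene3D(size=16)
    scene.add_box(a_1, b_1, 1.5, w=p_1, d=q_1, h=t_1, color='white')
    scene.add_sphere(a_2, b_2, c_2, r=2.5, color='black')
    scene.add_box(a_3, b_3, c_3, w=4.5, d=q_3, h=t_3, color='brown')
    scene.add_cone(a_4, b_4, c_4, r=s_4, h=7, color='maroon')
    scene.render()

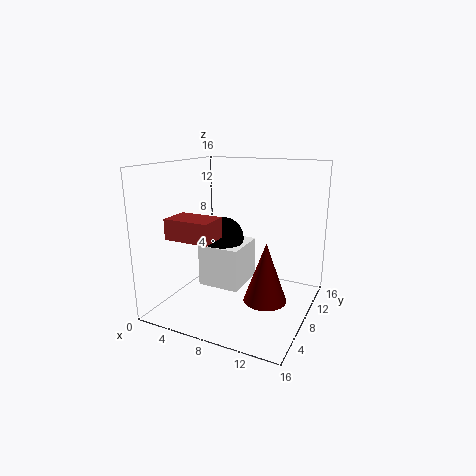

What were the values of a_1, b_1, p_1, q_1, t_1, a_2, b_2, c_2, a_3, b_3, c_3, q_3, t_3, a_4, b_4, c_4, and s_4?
a_1 = 3; b_1 = 7.5; p_1 = 5; q_1 = 5.5; t_1 = 5; a_2 = 5; b_2 = 10; c_2 = 7; a_3 = 4; b_3 = 0.5; c_3 = 9.5; q_3 = 3; t_3 = 2; a_4 = 11; b_4 = 9; c_4 = 0.5; s_4 = 2.5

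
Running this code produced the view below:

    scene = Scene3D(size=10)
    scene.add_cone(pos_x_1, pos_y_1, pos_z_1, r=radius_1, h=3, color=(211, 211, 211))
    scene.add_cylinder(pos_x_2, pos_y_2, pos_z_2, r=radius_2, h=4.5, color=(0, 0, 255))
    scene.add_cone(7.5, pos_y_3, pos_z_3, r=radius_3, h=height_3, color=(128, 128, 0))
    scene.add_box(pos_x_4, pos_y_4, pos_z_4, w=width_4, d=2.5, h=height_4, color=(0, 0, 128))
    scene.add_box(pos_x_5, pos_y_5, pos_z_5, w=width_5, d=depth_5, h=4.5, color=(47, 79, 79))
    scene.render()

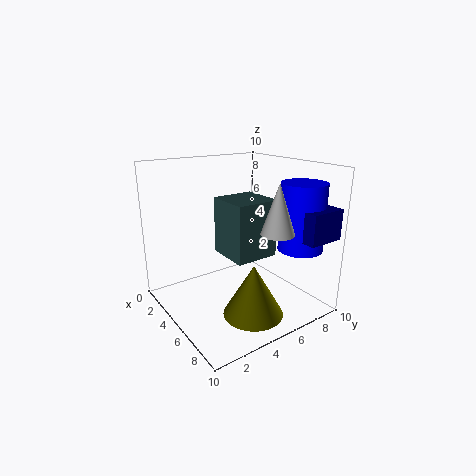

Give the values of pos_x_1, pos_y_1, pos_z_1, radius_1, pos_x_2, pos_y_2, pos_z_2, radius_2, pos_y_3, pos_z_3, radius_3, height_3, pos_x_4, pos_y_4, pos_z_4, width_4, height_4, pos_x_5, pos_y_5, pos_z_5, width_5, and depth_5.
pos_x_1 = 9
pos_y_1 = 5
pos_z_1 = 6.5
radius_1 = 1
pos_x_2 = 8
pos_y_2 = 8
pos_z_2 = 4.5
radius_2 = 1.5
pos_y_3 = 4.5
pos_z_3 = 0.5
radius_3 = 2
height_3 = 3.5
pos_x_4 = 8
pos_y_4 = 7
pos_z_4 = 5.5
width_4 = 2
height_4 = 2
pos_x_5 = 1
pos_y_5 = 5.5
pos_z_5 = 2.5
width_5 = 3.5
depth_5 = 3.5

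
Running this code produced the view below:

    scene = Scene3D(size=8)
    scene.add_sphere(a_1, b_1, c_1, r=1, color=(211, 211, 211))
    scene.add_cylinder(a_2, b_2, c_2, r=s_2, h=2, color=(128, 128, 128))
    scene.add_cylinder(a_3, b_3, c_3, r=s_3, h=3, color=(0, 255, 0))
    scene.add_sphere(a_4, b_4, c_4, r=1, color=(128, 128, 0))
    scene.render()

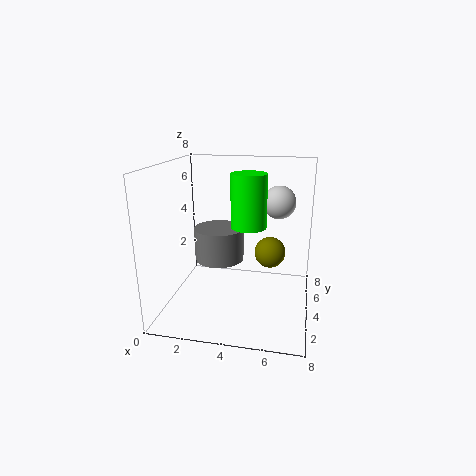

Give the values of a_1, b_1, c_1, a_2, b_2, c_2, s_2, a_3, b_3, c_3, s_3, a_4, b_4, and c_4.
a_1 = 6
b_1 = 6.5
c_1 = 5.5
a_2 = 2.5
b_2 = 5.5
c_2 = 2
s_2 = 1.5
a_3 = 4.5
b_3 = 4.5
c_3 = 4.5
s_3 = 1
a_4 = 5.5
b_4 = 7
c_4 = 2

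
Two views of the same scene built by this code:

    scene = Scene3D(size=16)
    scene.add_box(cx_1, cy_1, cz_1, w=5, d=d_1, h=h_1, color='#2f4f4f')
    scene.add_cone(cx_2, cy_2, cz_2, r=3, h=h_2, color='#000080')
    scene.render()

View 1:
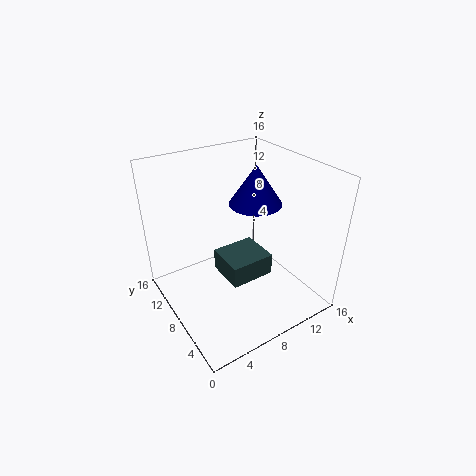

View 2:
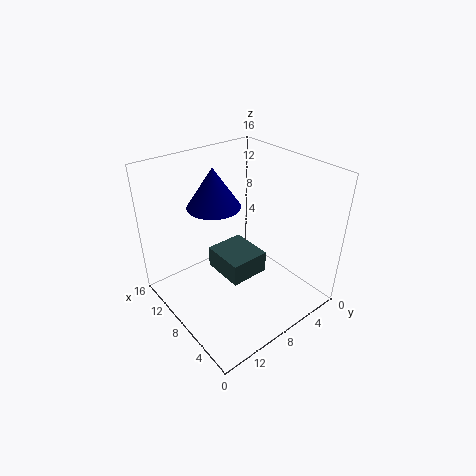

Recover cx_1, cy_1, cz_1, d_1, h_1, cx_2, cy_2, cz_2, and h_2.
cx_1 = 6; cy_1 = 5.5; cz_1 = 3.5; d_1 = 4.5; h_1 = 2.5; cx_2 = 11; cy_2 = 9; cz_2 = 11; h_2 = 4.5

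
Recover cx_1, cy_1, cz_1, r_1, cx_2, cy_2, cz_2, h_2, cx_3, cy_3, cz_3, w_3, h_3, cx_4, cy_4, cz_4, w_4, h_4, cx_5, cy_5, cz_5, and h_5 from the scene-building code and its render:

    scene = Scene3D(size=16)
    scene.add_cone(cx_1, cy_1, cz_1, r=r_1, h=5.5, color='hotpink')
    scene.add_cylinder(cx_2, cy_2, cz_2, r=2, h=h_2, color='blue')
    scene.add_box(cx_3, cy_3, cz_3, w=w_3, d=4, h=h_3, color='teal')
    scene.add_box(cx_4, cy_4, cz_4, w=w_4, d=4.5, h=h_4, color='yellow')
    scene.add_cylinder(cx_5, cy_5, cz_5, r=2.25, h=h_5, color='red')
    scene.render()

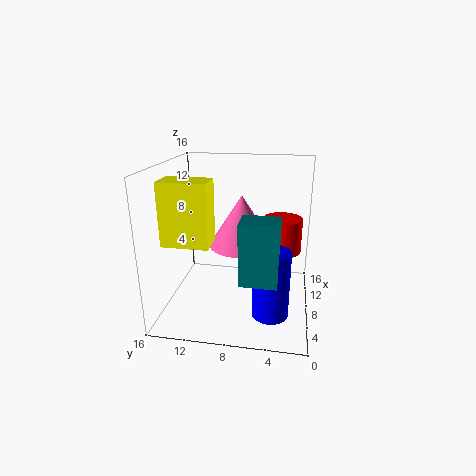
cx_1 = 7.5
cy_1 = 7.5
cz_1 = 7.5
r_1 = 3.5
cx_2 = 5.5
cy_2 = 4
cz_2 = 0.25
h_2 = 7.5
cx_3 = 3.5
cy_3 = 3.25
cz_3 = 4.5
w_3 = 3
h_3 = 6.75
cx_4 = 1
cy_4 = 9.5
cz_4 = 9.5
w_4 = 2.75
h_4 = 6
cx_5 = 10.5
cy_5 = 3.25
cz_5 = 5.75
h_5 = 4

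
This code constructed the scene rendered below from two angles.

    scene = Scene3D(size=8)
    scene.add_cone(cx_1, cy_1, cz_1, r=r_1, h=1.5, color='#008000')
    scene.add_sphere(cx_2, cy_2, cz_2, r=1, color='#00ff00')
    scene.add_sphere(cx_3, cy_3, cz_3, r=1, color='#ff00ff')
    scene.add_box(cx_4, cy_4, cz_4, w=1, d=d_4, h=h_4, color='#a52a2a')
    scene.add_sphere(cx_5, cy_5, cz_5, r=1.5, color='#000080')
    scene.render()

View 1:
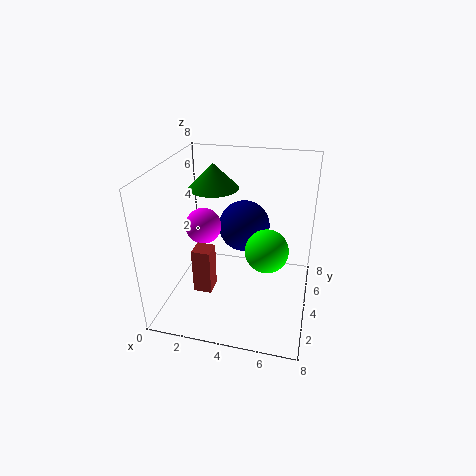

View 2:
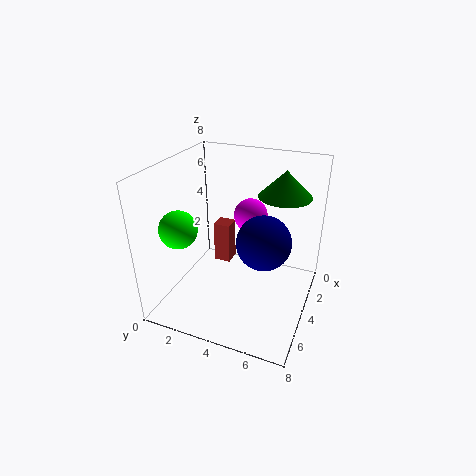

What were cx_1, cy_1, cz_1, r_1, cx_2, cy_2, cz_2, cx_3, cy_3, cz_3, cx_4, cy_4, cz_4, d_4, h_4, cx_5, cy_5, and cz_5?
cx_1 = 2; cy_1 = 6; cz_1 = 6; r_1 = 1.5; cx_2 = 6; cy_2 = 1.5; cz_2 = 5; cx_3 = 2; cy_3 = 4; cz_3 = 4.5; cx_4 = 2; cy_4 = 2; cz_4 = 1.5; d_4 = 1; h_4 = 2.5; cx_5 = 4; cy_5 = 5.5; cz_5 = 4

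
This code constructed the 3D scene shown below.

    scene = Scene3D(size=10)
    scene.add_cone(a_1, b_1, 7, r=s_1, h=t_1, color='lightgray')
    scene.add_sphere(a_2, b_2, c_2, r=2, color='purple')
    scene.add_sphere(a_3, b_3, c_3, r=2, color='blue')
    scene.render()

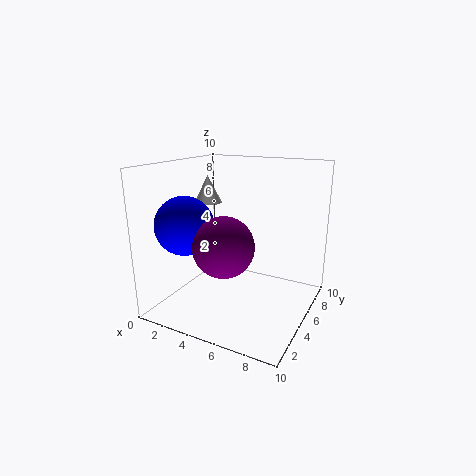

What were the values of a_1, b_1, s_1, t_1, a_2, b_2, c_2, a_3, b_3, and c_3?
a_1 = 2, b_1 = 6, s_1 = 1, t_1 = 2, a_2 = 5, b_2 = 3, c_2 = 5, a_3 = 2, b_3 = 3, c_3 = 6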